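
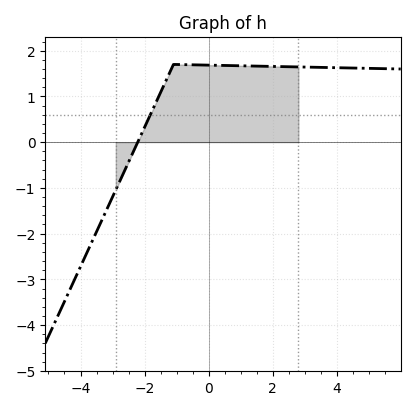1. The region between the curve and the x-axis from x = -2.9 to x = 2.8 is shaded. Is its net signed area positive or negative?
positive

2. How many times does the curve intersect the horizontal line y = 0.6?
1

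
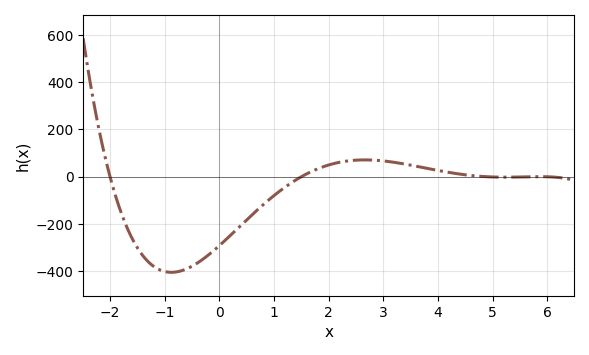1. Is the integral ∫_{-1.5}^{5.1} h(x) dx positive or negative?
negative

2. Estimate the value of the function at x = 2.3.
65.3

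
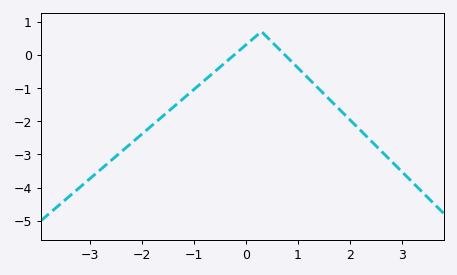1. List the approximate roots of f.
-0.222, 0.748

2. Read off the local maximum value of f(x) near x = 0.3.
0.698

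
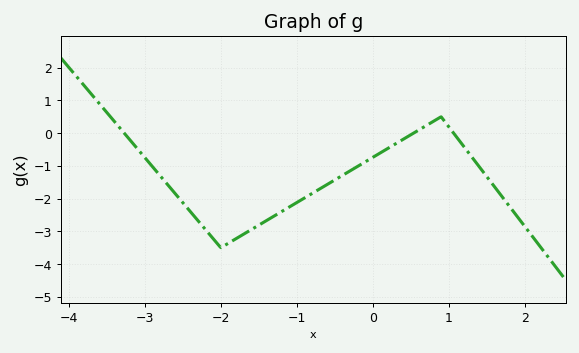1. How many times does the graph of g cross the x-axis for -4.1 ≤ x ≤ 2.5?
3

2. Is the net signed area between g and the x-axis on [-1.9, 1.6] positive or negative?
negative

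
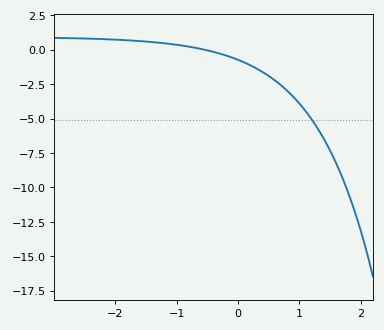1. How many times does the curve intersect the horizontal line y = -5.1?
1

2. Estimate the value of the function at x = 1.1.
-4.46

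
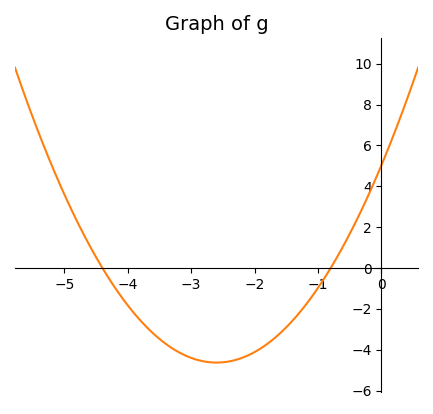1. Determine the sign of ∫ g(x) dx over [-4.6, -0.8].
negative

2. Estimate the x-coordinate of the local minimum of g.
-2.6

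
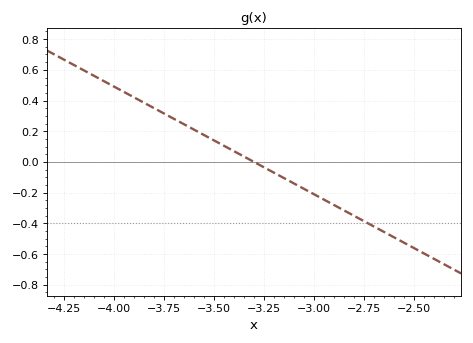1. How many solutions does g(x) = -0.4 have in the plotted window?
1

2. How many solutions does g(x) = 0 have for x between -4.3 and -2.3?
1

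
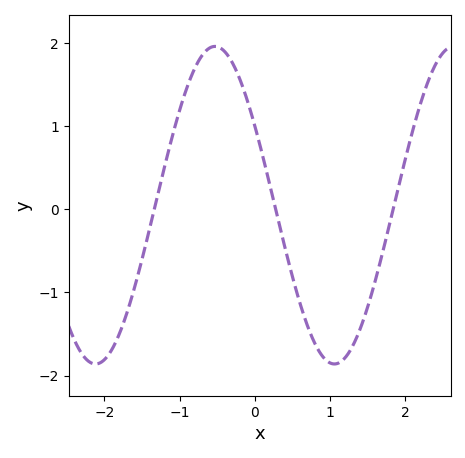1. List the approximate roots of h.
-1.3, 0.3, 1.8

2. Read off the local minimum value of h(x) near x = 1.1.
-1.9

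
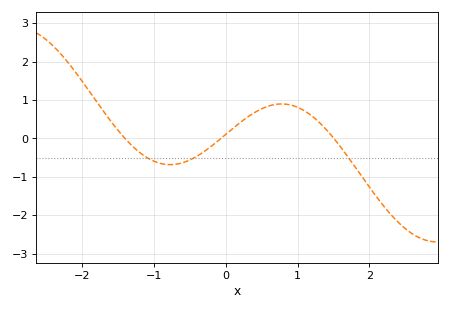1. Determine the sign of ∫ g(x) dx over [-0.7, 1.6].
positive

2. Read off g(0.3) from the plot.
0.553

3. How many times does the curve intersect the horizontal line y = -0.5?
3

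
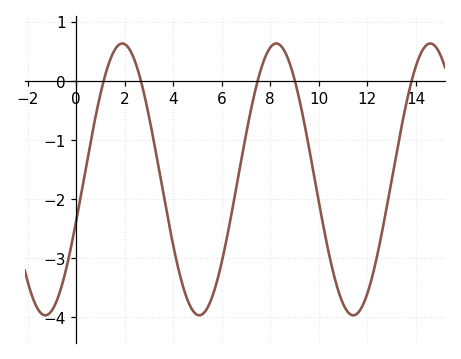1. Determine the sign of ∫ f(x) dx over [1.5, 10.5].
negative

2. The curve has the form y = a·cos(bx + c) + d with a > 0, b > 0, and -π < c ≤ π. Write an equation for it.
y = 2.3cos(0.99x - 1.88) - 1.67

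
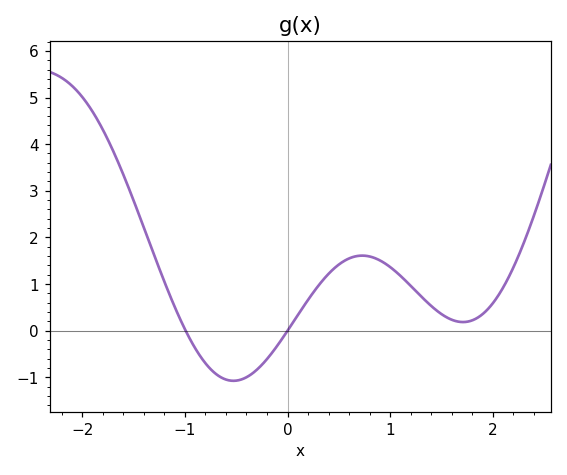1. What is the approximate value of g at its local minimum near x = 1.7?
0.2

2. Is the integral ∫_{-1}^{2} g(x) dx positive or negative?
positive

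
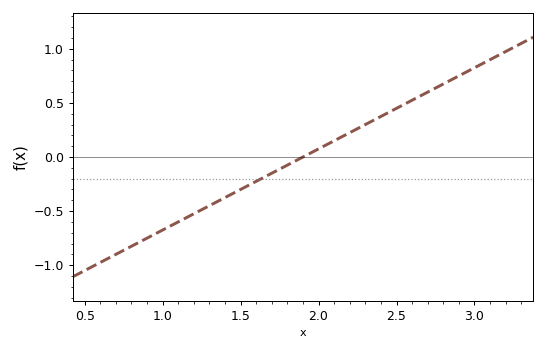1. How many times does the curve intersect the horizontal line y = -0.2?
1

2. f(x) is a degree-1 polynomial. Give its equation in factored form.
y = 0.75(x - 1.9)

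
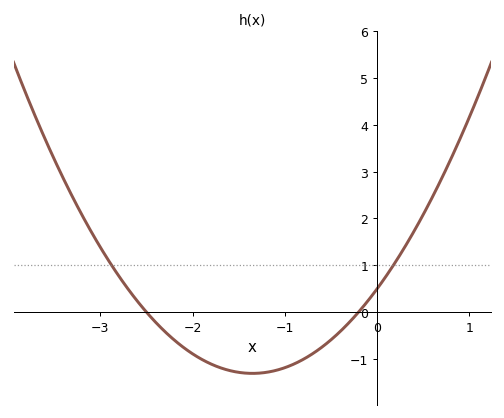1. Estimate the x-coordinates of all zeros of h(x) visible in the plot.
-2.5, -0.2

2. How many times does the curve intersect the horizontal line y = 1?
2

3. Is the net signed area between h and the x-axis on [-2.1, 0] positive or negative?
negative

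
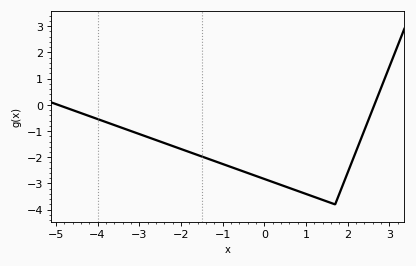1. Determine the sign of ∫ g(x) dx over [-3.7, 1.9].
negative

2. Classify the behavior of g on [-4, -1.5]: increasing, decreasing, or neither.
decreasing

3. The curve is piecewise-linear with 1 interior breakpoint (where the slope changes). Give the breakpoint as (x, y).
(1.7, -3.8)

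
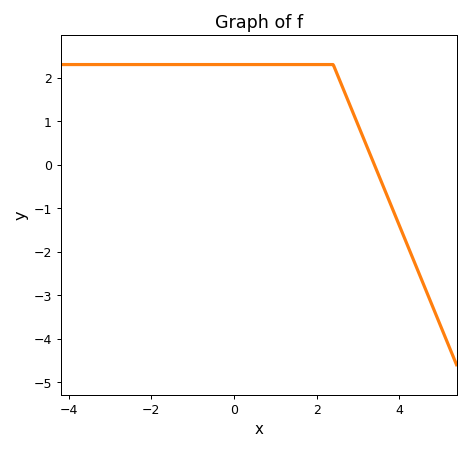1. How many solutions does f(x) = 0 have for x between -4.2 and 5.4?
1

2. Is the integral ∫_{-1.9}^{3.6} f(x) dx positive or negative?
positive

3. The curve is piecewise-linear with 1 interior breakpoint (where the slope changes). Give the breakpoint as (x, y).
(2.4, 2.3)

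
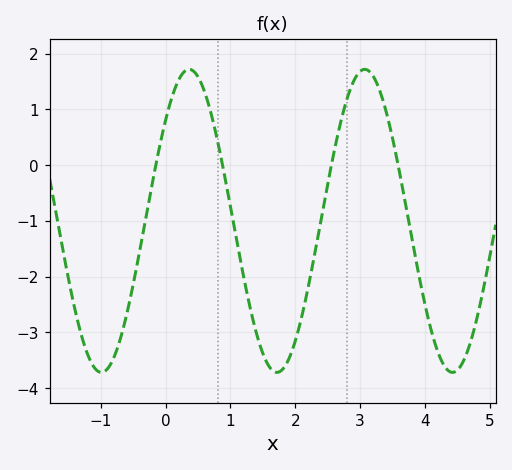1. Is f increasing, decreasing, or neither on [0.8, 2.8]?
neither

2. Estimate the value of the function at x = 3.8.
-1.3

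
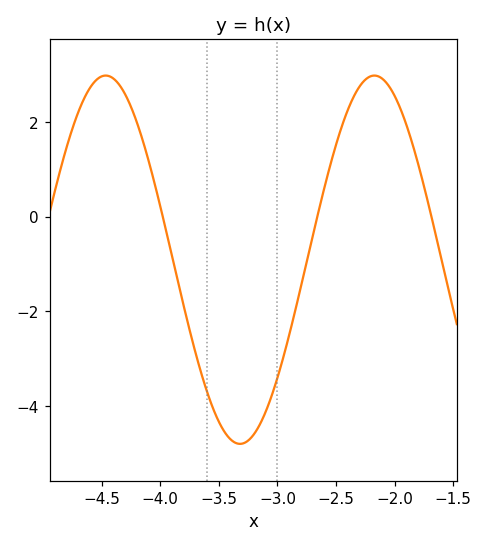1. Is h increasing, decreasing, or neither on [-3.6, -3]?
neither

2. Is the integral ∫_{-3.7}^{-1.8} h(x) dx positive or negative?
negative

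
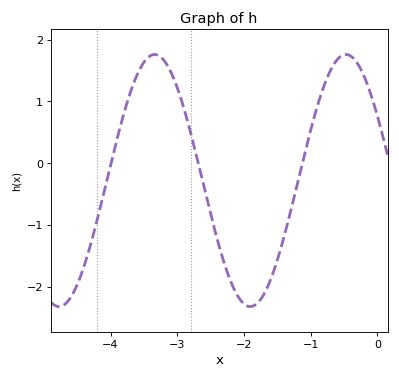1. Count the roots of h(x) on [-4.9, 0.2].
3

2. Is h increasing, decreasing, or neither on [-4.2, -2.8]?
neither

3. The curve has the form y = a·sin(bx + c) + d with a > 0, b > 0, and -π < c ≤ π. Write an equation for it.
y = 2.04sin(2.19x + 2.6) - 0.28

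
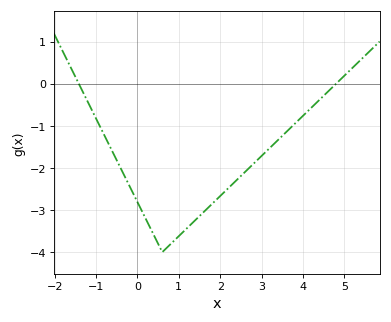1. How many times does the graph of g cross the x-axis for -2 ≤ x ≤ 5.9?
2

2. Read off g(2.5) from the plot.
-2.2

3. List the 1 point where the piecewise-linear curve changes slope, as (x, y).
(0.6, -4)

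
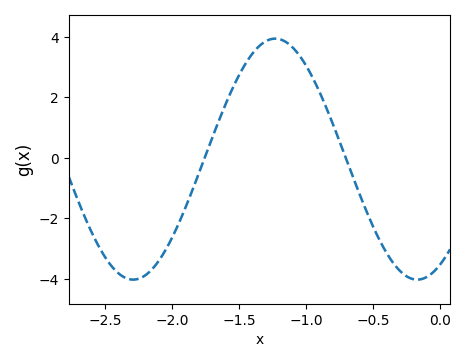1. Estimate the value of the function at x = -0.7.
0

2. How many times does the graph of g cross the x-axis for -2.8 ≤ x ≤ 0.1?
2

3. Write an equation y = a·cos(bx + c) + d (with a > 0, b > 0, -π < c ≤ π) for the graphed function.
y = 3.98cos(3x - 2.6) - 0.04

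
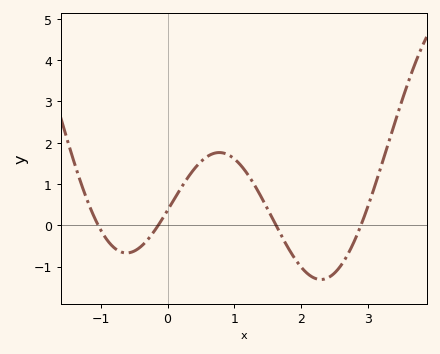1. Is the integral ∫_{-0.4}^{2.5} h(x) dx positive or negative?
positive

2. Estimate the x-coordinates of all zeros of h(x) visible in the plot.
-1, -0.1, 1.6, 2.9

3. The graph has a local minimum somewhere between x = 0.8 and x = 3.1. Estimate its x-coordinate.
2.3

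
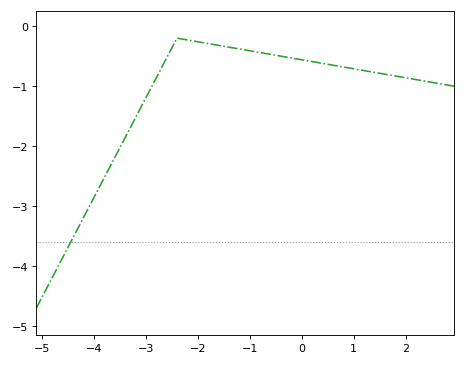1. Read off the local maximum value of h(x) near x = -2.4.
-0.2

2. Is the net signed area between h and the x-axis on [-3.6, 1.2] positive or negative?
negative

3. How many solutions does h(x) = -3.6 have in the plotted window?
1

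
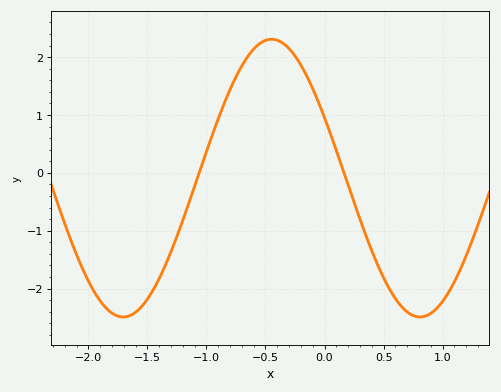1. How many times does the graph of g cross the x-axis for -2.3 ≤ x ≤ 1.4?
2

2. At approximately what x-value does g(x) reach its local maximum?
-0.448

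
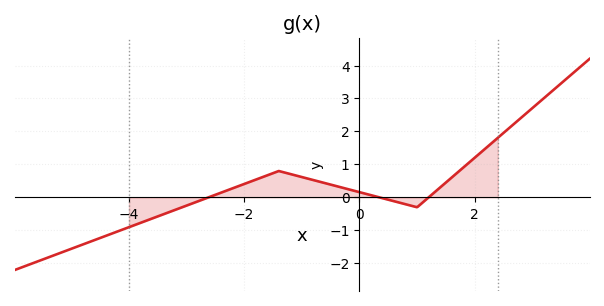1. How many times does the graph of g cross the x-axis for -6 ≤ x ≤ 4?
3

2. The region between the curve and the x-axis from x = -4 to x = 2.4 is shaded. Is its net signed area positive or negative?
positive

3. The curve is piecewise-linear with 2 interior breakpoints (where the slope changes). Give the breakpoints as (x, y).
(-1.4, 0.8); (1, -0.3)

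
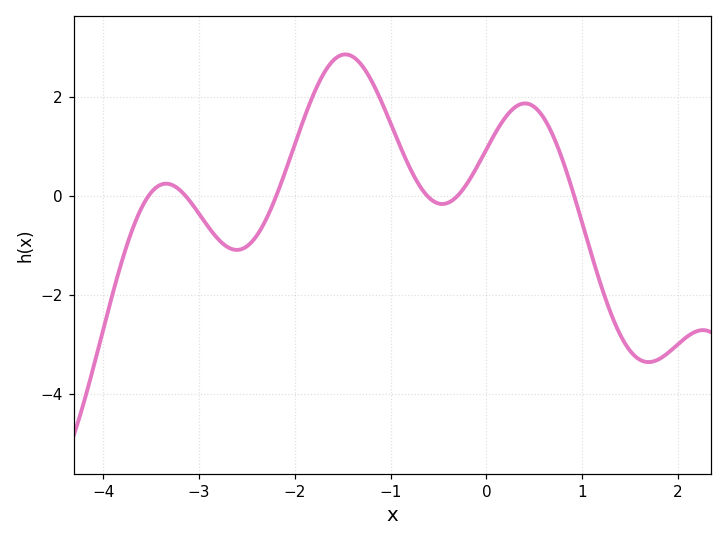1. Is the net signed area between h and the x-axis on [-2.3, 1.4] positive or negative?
positive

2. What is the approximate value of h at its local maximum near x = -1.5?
2.86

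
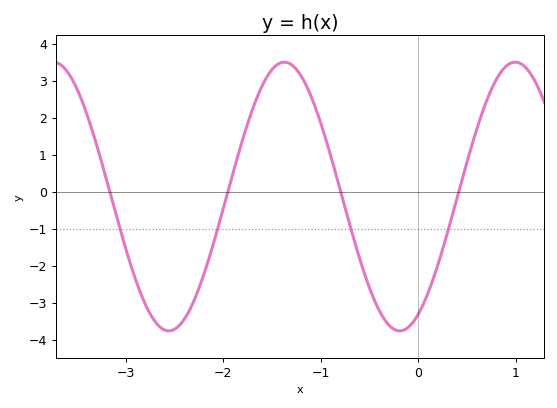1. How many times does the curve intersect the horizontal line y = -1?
4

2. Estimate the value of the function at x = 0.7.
2.44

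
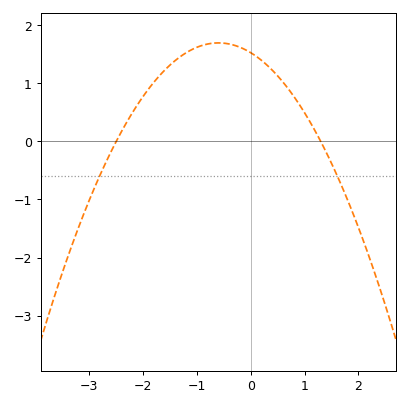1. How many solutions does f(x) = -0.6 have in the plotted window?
2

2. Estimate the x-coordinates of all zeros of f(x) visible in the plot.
-2.5, 1.3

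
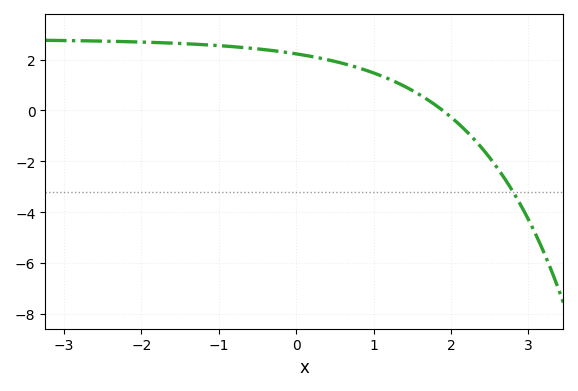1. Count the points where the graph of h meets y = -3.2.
1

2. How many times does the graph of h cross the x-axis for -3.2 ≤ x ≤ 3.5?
1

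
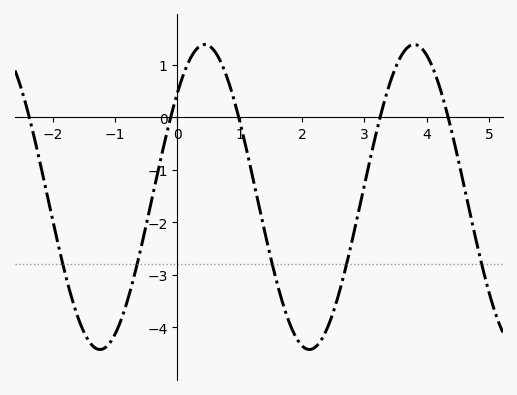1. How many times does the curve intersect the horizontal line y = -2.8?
5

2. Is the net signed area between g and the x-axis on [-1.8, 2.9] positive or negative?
negative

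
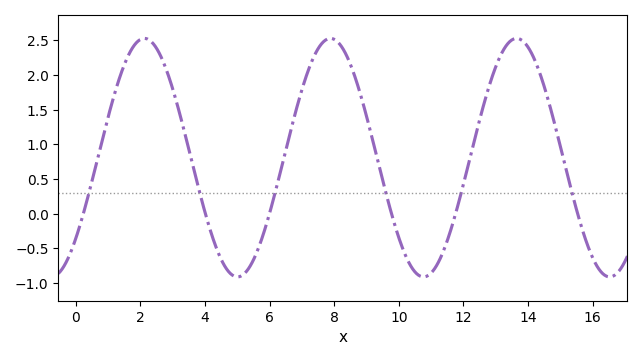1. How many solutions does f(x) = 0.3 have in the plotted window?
6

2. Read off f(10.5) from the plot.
-0.838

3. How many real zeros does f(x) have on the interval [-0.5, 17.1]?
6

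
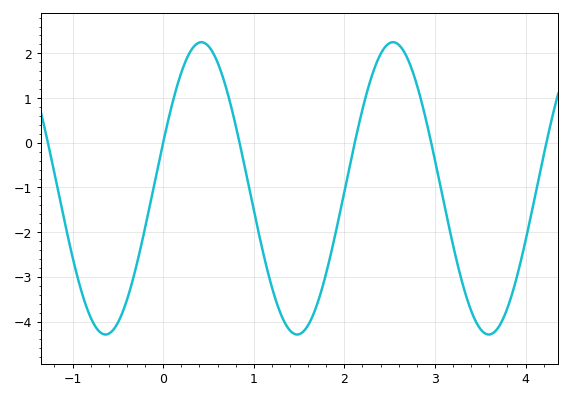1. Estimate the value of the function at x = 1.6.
-4.08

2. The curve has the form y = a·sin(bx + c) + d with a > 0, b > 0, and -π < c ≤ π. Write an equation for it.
y = 3.27sin(2.97x + 0.32) - 1.02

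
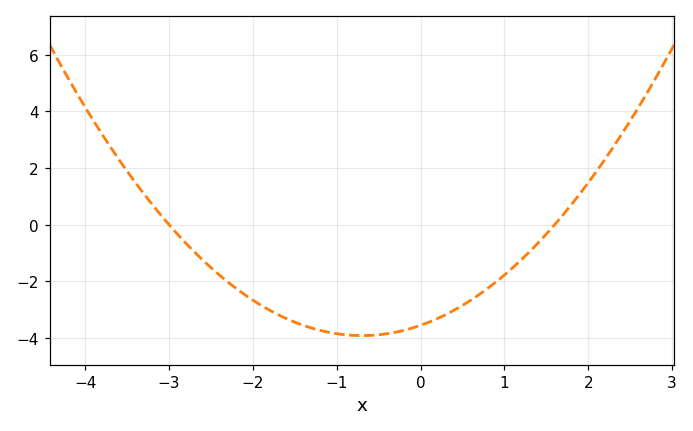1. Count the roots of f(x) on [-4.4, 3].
2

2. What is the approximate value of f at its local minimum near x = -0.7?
-4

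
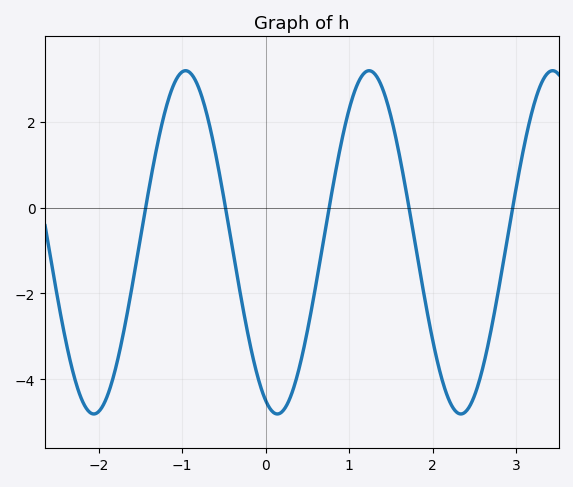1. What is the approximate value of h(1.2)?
3.2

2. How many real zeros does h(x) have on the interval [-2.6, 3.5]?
5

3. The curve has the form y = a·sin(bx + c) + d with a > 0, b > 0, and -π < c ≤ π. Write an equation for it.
y = 4sin(2.9x - 2) - 0.81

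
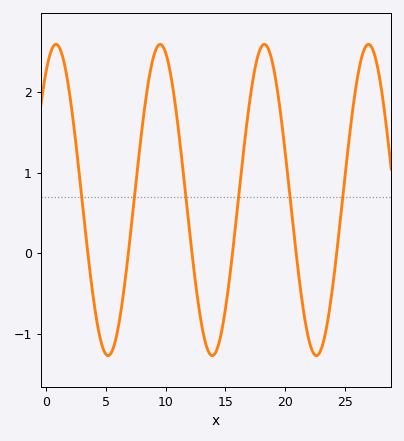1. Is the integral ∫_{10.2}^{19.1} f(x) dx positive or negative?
positive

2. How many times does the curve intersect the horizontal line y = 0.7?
6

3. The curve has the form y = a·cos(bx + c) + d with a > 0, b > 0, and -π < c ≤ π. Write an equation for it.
y = 1.93cos(0.72x - 0.59) + 0.66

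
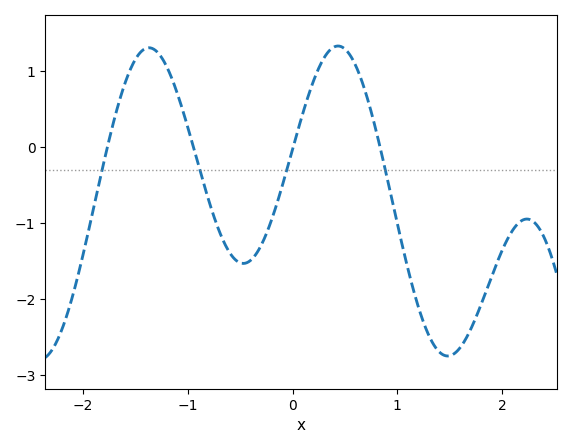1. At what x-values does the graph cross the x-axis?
-1.77, -0.946, 0.005, 0.837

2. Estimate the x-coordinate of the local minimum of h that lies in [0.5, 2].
1.48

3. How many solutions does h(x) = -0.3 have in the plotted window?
4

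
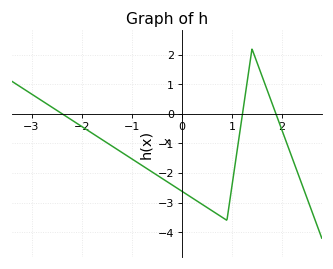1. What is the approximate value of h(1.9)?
-0.1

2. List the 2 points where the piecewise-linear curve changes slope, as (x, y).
(0.9, -3.6); (1.4, 2.2)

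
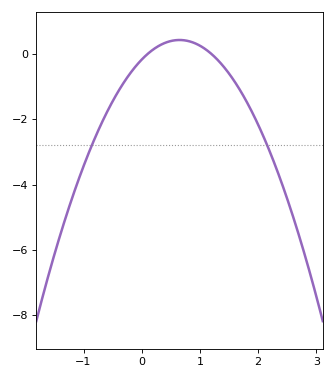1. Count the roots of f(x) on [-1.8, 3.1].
2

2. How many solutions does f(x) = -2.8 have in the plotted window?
2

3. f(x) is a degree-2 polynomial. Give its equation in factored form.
y = -1.42(x - 0.1)(x - 1.2)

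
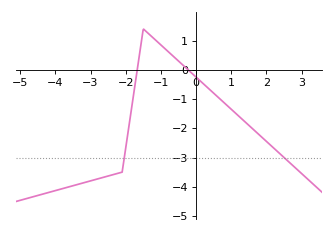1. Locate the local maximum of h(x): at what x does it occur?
-1.5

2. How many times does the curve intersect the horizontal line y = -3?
2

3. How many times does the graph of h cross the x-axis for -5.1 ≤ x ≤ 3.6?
2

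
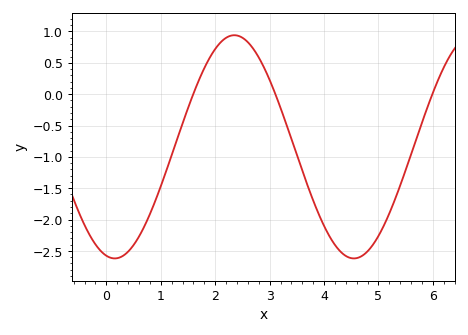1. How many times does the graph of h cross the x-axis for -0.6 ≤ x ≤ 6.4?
3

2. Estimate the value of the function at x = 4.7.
-2.58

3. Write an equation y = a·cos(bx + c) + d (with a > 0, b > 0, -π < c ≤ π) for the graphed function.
y = 1.78cos(1.43x + 2.92) - 0.84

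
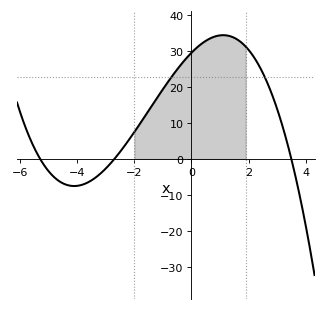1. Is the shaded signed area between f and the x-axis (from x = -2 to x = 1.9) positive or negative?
positive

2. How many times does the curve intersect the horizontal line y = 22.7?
2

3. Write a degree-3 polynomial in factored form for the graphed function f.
y = -0.59(x + 5.3)(x + 2.7)(x - 3.5)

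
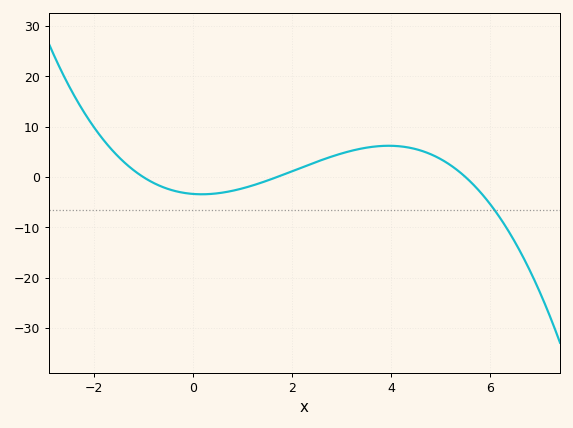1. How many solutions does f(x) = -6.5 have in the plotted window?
1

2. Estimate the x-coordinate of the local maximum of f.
3.95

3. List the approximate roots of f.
-1, 1.7, 5.5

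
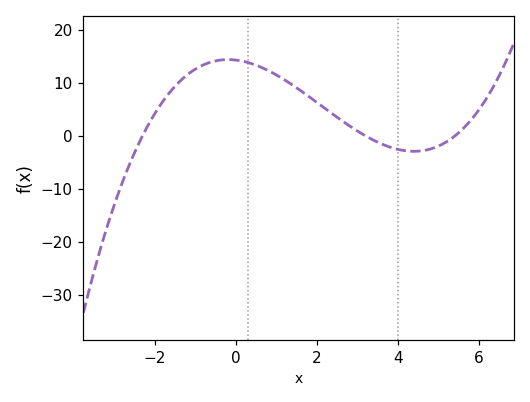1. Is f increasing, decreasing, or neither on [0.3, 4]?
decreasing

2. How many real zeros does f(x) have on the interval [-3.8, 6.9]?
3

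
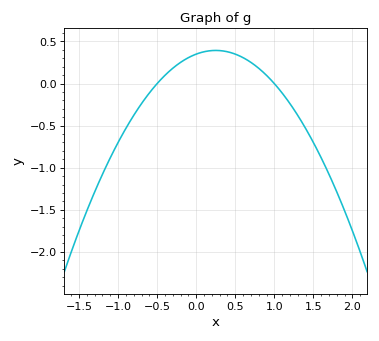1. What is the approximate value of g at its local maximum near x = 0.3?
0.394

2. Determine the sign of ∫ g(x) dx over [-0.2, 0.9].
positive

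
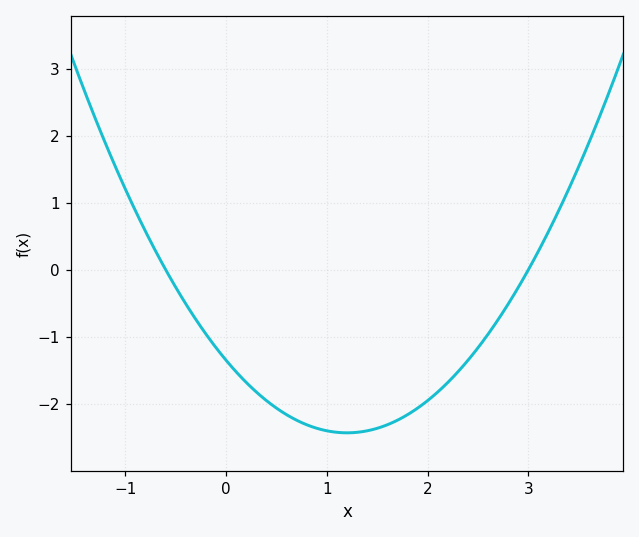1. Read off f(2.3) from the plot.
-1.52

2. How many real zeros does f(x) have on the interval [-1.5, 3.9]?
2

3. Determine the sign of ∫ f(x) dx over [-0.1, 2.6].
negative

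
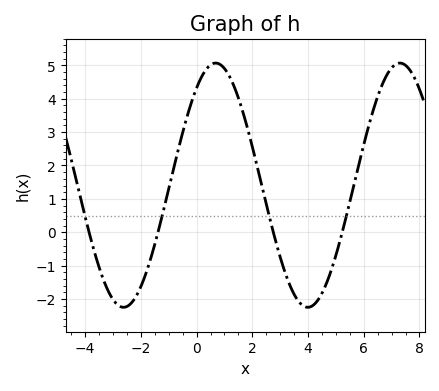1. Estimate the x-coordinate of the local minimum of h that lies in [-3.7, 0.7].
-2.62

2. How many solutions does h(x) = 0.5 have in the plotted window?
4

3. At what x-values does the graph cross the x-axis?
-3.86, -1.39, 2.75, 5.23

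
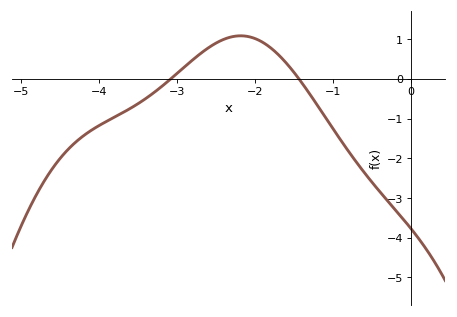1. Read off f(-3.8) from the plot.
-1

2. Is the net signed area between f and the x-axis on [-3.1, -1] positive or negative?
positive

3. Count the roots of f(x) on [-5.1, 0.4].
2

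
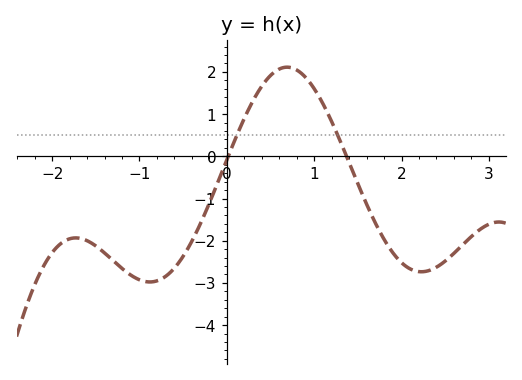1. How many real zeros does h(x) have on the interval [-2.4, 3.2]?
2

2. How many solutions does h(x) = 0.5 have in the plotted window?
2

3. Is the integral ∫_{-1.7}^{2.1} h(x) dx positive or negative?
negative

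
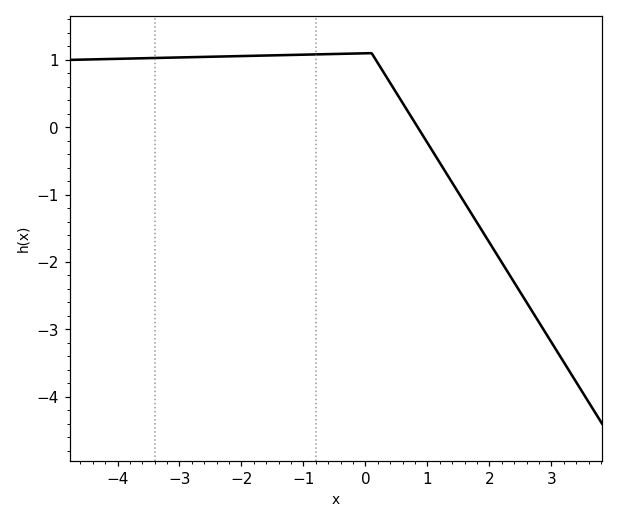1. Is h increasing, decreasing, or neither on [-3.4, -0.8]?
increasing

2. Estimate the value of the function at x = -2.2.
1.05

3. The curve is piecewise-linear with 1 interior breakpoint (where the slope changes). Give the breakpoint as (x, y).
(0.1, 1.1)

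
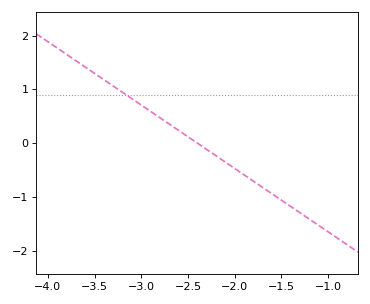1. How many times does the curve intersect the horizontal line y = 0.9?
1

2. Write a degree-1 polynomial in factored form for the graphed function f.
y = -1.18(x + 2.4)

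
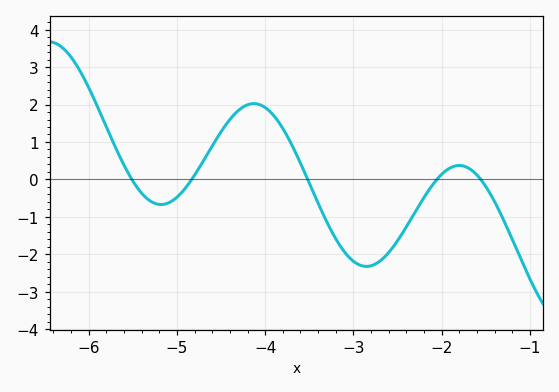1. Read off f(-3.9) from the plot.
1.7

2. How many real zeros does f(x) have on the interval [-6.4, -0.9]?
5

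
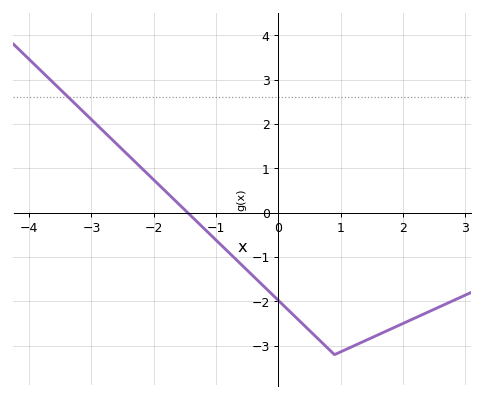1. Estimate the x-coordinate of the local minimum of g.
0.901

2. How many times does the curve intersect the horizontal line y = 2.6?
1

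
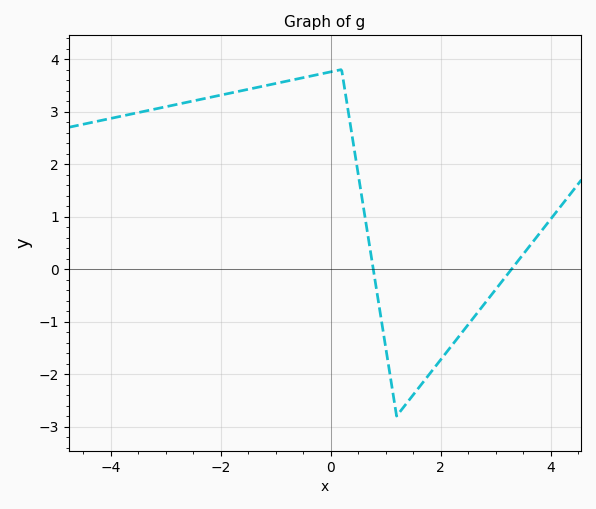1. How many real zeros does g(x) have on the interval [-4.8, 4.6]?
2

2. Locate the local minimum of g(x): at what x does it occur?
1.2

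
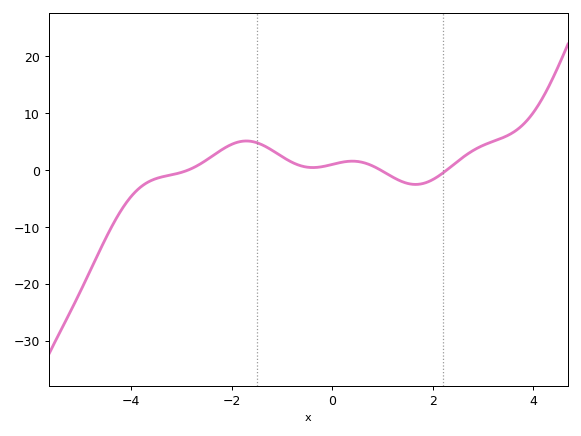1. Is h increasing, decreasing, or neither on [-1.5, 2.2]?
neither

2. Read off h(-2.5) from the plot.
2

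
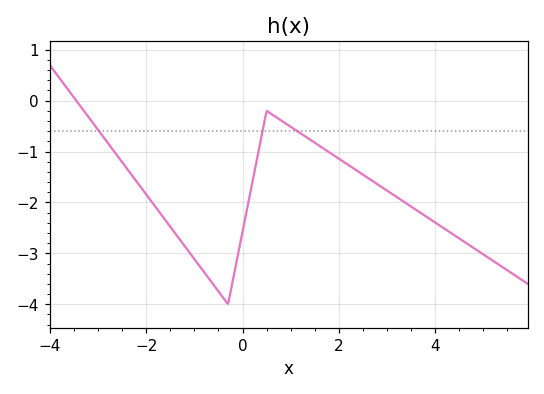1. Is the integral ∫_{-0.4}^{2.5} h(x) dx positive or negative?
negative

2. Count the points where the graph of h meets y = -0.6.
3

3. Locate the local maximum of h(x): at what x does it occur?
0.6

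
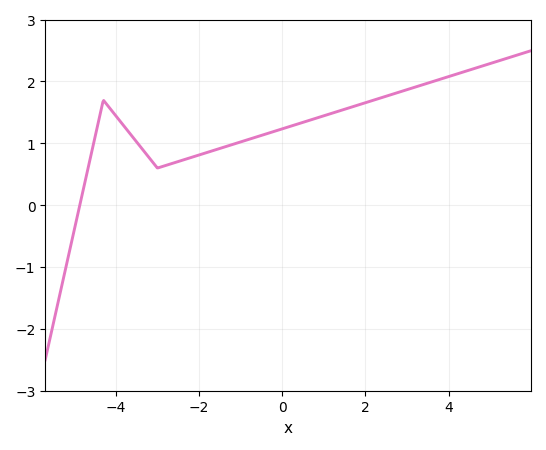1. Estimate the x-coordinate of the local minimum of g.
-3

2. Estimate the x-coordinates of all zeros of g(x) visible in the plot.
-4.8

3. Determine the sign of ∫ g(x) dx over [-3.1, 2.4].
positive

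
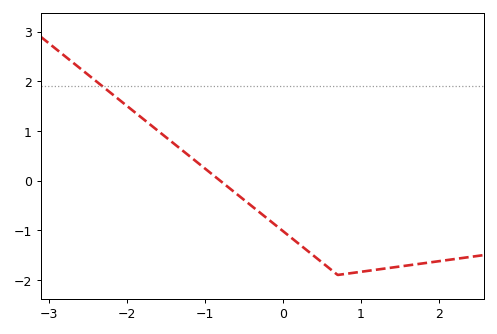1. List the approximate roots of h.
-0.8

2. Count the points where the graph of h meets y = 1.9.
1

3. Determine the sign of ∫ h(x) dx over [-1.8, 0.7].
negative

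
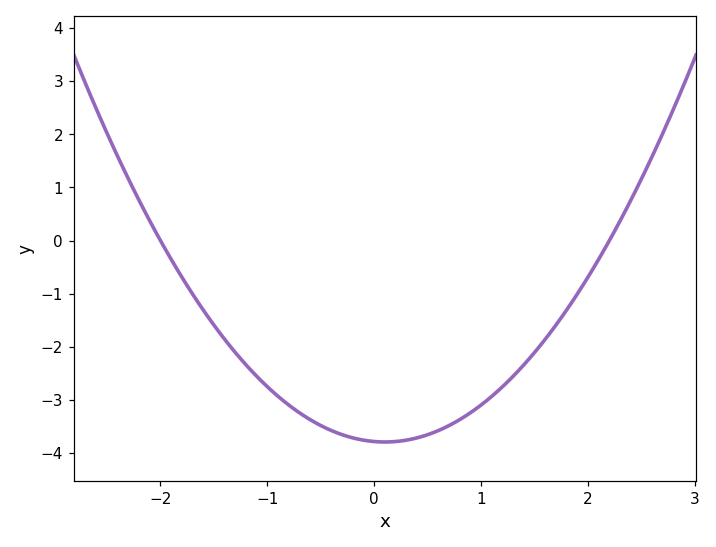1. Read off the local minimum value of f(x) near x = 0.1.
-3.79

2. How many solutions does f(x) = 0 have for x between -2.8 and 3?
2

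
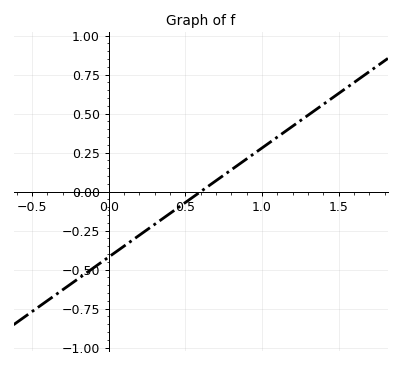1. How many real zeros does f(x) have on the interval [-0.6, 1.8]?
1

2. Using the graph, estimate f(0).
-0.42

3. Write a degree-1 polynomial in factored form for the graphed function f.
y = 0.7(x - 0.6)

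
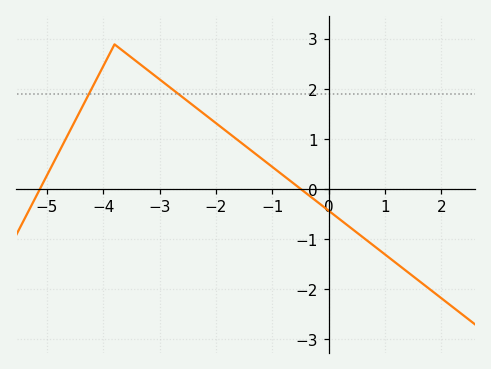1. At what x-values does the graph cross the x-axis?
-5.13, -0.485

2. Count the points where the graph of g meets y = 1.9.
2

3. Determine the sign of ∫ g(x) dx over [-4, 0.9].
positive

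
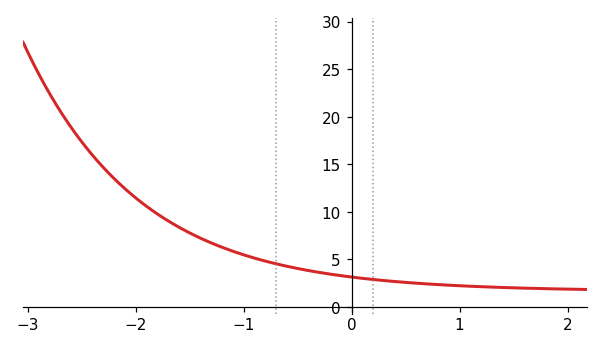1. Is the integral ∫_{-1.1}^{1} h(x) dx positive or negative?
positive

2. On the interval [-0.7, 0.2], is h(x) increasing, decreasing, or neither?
decreasing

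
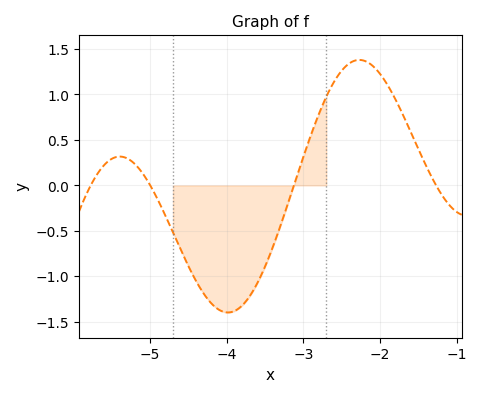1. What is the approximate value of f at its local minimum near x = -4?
-1.4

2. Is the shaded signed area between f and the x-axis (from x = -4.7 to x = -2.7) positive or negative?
negative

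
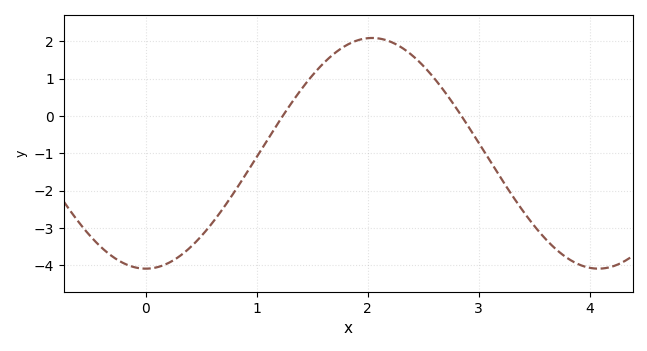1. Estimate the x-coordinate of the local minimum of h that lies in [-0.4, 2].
-0.001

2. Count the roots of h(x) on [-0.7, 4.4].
2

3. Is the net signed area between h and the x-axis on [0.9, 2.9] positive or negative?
positive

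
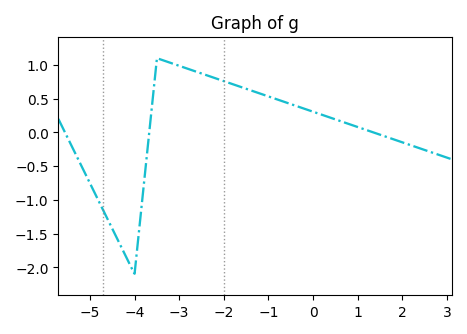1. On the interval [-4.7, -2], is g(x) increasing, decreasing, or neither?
neither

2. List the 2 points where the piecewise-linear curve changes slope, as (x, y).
(-4, -2.1); (-3.5, 1.1)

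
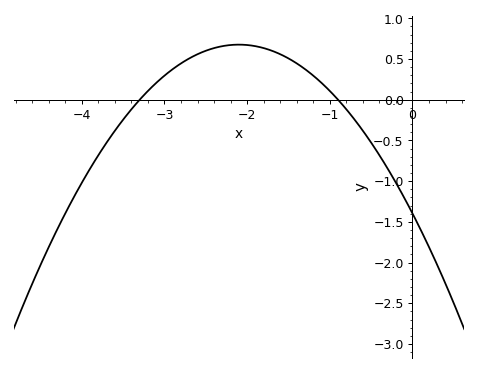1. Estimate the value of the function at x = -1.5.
0.5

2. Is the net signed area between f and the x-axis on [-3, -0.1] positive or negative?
positive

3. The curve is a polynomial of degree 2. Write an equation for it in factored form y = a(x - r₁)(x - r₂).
y = -0.47(x + 3.3)(x + 0.9)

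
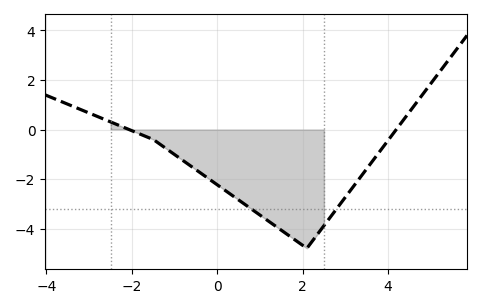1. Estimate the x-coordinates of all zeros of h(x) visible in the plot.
-2.06, 4.19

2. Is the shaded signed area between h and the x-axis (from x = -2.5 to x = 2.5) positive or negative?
negative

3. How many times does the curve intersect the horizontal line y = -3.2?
2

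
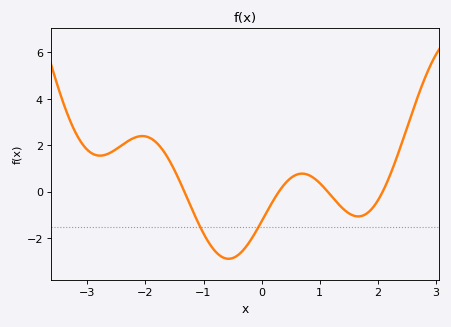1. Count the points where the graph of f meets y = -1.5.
2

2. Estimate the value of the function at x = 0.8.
0.731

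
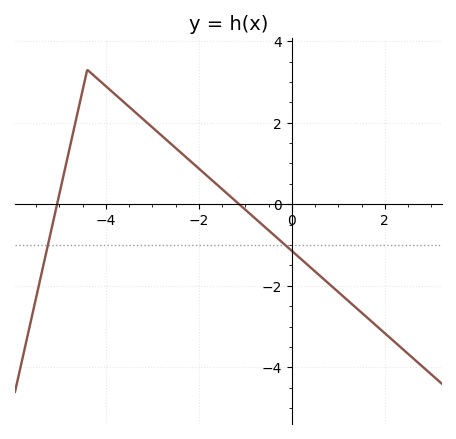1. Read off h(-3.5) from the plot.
2.39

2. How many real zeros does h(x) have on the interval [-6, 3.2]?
2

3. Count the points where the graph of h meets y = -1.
2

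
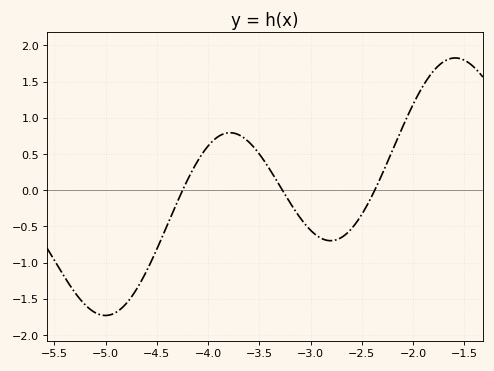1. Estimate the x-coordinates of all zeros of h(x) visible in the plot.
-4.25, -3.27, -2.37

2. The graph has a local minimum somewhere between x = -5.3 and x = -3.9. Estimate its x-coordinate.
-5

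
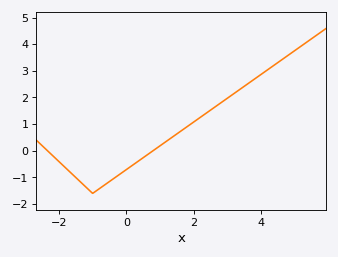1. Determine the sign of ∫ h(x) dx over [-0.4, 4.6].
positive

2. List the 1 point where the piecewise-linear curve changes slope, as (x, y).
(-1, -1.6)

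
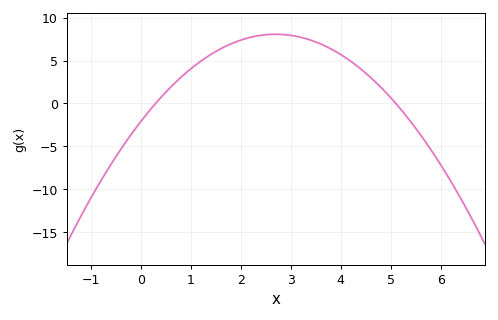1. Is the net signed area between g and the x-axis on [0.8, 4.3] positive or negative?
positive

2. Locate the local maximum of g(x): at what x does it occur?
2.8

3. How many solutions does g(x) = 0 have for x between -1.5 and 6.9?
2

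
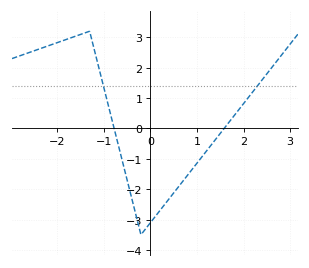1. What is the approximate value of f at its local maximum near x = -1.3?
3.2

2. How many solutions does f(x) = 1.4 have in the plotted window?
2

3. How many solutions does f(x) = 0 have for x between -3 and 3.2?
2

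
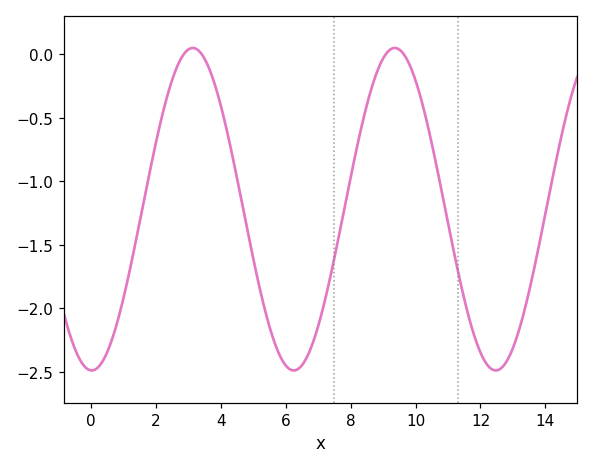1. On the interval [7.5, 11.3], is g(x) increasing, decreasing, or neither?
neither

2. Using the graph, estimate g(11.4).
-1.8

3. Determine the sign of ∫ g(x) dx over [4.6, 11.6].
negative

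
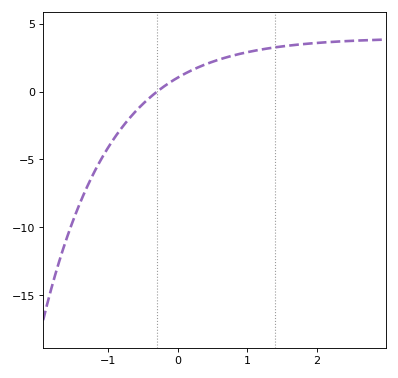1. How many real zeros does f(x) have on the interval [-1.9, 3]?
1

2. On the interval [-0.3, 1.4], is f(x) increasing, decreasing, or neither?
increasing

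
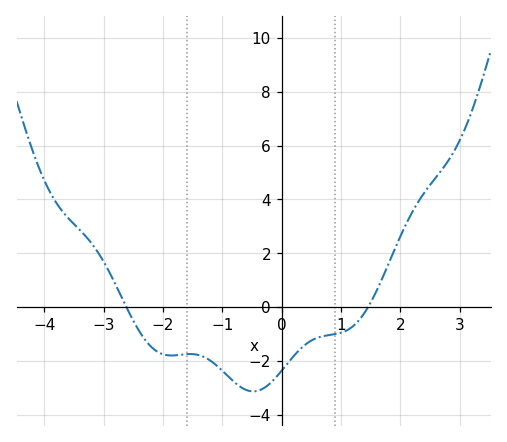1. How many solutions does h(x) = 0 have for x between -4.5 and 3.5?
2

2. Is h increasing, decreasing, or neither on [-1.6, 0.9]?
neither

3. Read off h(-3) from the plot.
1.68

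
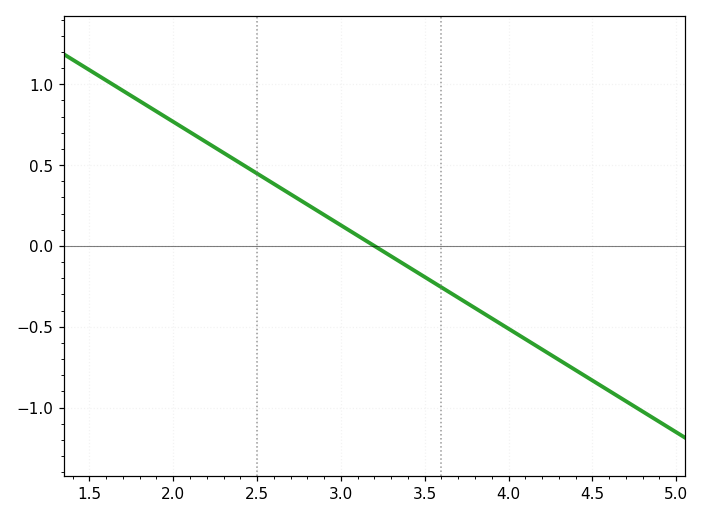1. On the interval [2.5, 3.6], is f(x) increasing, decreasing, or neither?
decreasing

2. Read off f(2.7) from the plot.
0.3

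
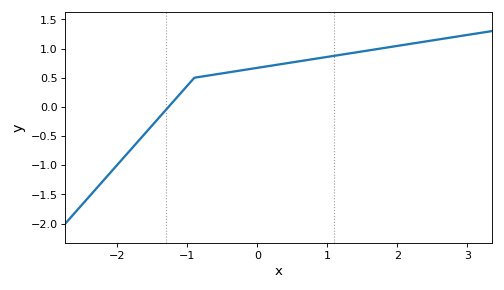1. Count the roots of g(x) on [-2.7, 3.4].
1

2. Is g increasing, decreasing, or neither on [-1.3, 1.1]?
increasing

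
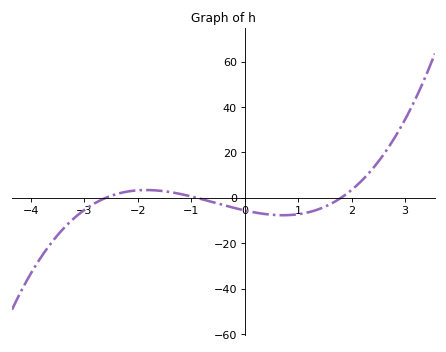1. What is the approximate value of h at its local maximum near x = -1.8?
3.43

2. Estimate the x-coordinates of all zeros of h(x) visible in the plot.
-2.6, -0.9, 1.8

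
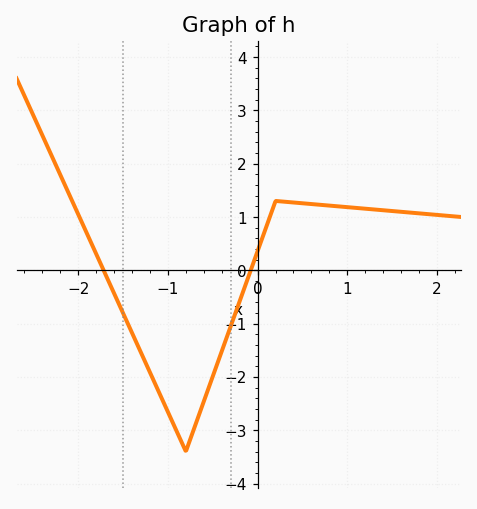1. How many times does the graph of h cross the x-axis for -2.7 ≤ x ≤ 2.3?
2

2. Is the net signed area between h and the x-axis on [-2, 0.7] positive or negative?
negative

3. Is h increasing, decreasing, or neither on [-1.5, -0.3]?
neither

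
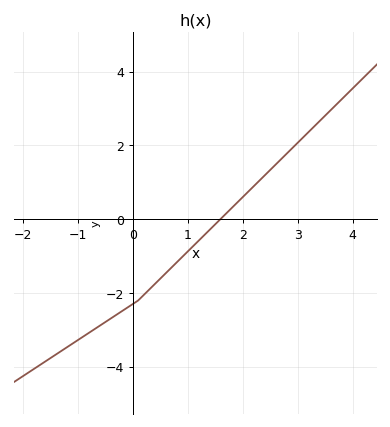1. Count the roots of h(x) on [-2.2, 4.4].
1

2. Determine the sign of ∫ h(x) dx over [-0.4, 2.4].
negative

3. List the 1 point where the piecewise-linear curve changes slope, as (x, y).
(0.1, -2.2)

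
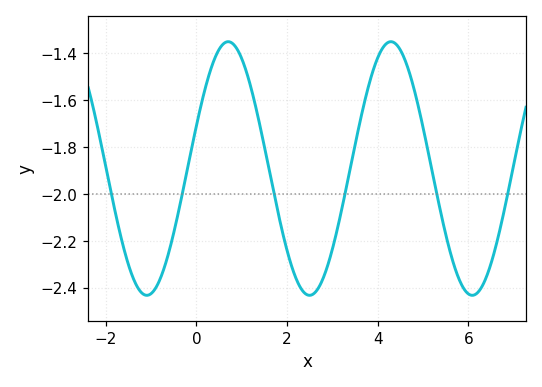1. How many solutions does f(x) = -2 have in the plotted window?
6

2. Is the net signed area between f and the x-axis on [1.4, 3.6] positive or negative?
negative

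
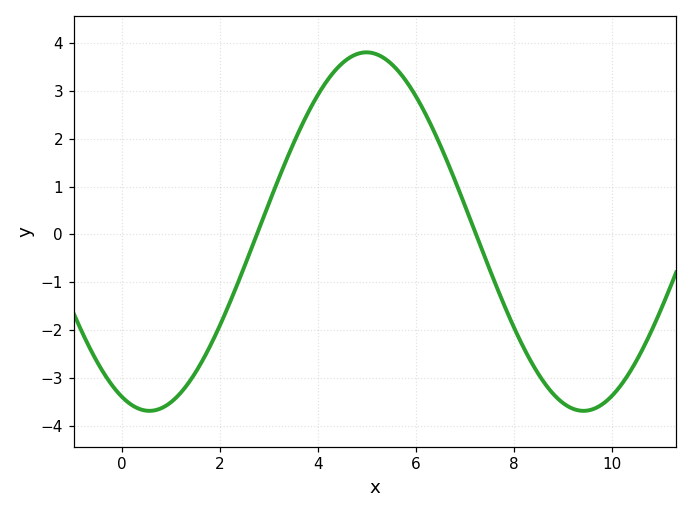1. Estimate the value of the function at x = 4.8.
3.8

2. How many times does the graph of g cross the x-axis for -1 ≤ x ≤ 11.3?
2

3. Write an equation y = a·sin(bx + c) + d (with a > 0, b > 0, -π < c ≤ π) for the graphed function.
y = 3.74sin(0.71x - 2) + 0.06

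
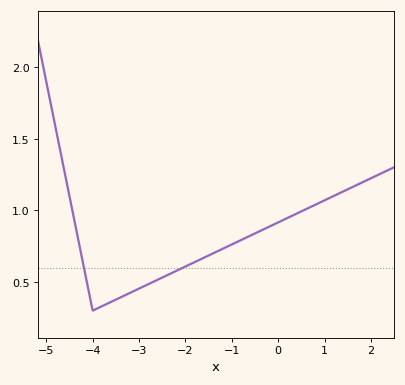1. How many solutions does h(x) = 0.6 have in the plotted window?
2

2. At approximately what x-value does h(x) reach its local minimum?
-4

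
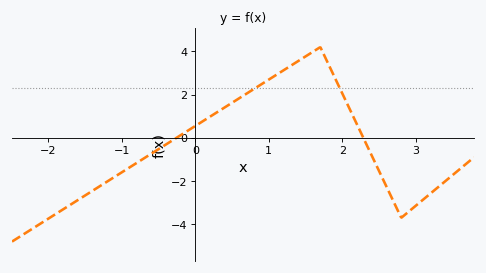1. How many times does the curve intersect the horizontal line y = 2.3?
2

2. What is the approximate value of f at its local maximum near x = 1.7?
4.2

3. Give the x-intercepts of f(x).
-0.3, 2.3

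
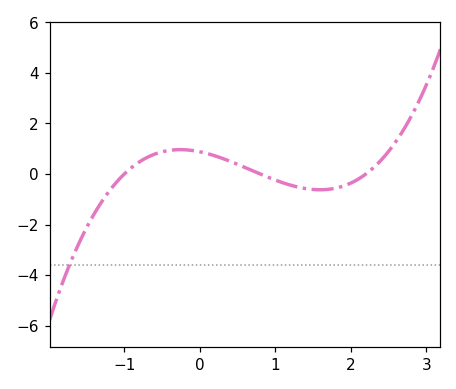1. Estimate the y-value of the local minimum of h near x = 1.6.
-0.6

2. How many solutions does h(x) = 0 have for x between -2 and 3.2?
3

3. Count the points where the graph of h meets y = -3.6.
1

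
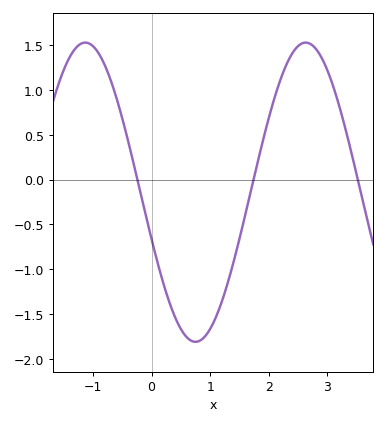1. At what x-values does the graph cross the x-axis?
-0.241, 1.74, 3.52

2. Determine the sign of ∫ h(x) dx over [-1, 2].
negative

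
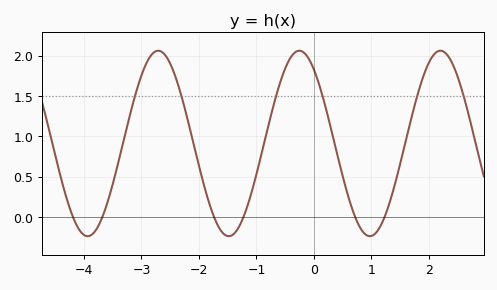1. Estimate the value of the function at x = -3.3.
0.95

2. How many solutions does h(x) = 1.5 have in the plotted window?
6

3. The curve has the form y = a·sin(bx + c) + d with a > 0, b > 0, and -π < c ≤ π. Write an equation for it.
y = 1.15sin(2.6x + 2.2) + 0.91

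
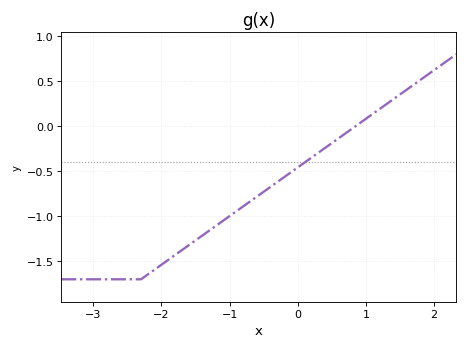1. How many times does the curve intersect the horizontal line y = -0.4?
1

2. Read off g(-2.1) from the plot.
-1.6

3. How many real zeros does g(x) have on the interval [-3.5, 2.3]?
1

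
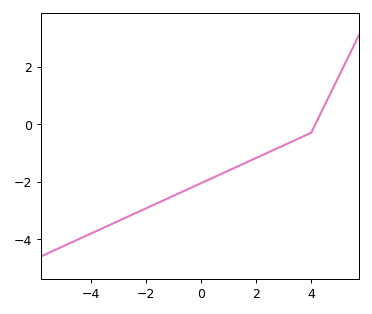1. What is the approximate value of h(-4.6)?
-4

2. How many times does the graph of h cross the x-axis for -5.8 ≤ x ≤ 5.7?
1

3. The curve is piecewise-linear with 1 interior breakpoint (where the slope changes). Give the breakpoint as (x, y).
(4, -0.3)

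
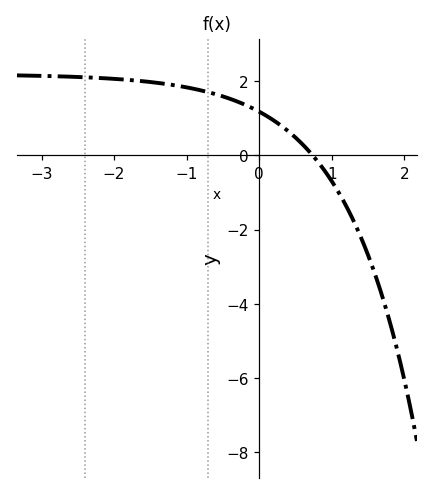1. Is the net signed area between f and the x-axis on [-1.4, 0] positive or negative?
positive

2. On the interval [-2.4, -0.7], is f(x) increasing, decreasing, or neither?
decreasing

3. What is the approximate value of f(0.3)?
0.8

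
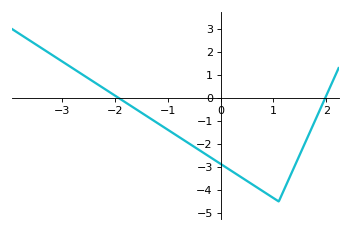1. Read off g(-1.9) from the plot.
0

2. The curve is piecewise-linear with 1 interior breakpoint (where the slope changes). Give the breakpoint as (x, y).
(1.1, -4.5)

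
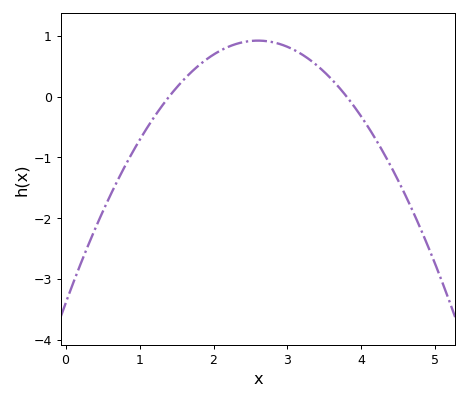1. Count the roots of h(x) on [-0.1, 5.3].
2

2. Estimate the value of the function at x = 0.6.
-1.6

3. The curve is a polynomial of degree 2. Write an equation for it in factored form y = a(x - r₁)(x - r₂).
y = -0.64(x - 1.4)(x - 3.8)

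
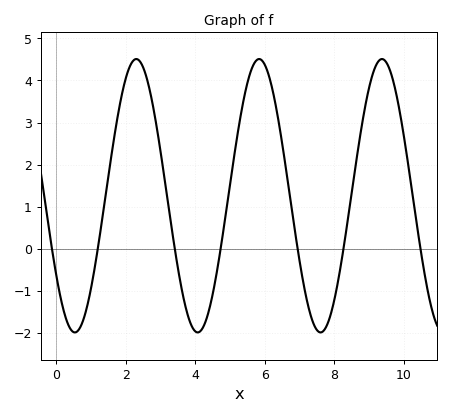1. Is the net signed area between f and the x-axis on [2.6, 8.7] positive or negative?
positive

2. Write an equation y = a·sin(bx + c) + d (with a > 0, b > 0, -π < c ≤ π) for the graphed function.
y = 3.25sin(1.8x - 2.5) + 1.26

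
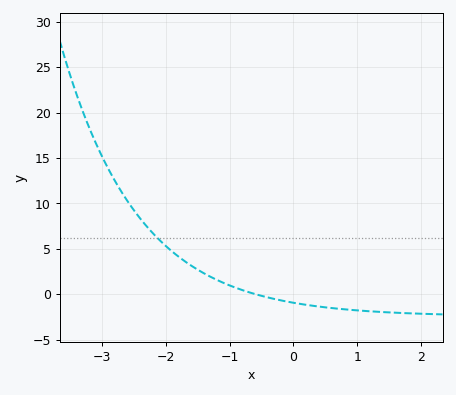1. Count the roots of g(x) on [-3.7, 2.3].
1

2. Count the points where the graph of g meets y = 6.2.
1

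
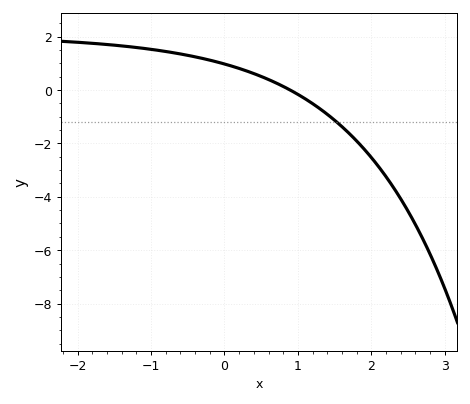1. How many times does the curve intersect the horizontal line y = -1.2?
1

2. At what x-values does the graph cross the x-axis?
0.897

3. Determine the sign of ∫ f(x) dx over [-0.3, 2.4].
negative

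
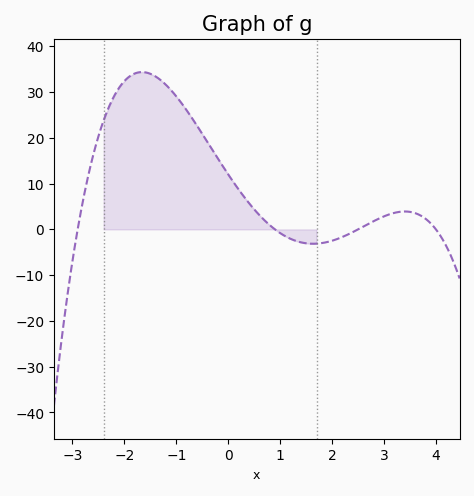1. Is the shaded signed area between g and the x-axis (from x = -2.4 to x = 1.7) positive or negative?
positive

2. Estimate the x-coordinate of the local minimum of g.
1.64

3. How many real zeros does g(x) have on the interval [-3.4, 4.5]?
4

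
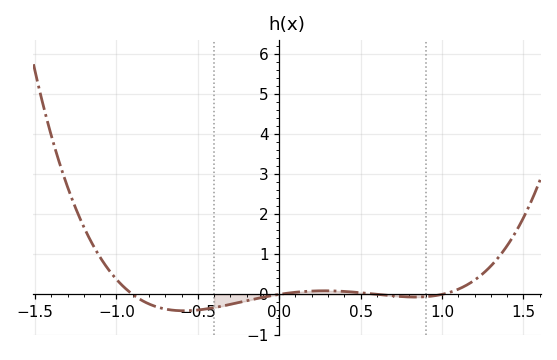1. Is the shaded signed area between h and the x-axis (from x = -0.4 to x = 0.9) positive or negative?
negative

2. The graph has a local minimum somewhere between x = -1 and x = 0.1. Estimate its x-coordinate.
-0.6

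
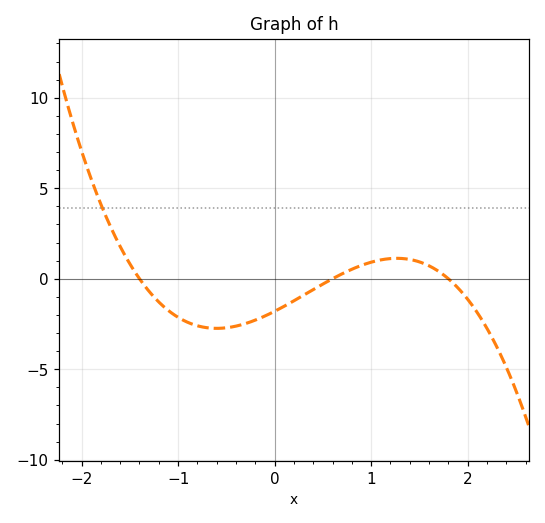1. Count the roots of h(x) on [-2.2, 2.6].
3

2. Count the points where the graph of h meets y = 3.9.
1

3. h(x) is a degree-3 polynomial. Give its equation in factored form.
y = -1.19(x + 1.4)(x - 0.6)(x - 1.8)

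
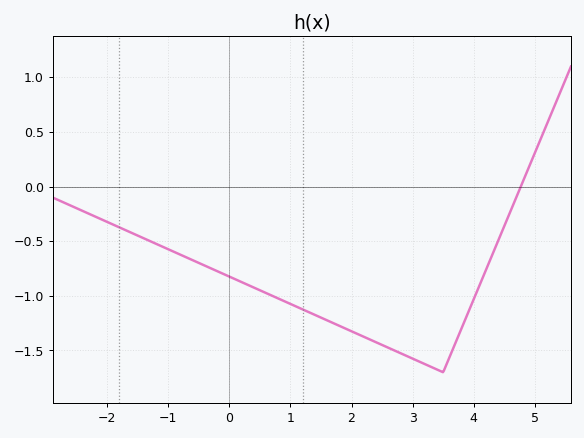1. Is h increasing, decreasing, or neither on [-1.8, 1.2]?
decreasing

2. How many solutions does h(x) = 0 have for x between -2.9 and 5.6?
1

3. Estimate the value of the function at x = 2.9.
-1.55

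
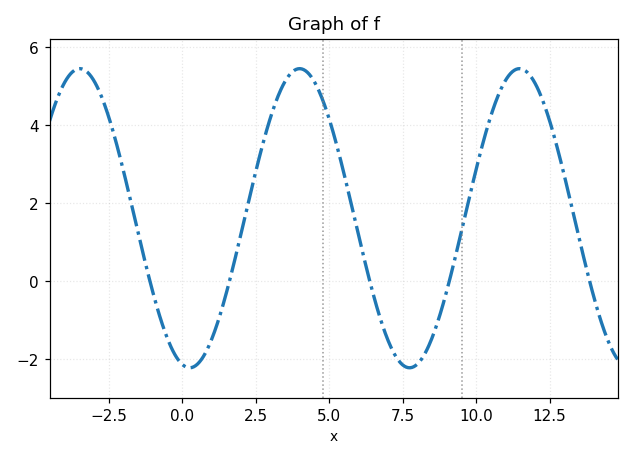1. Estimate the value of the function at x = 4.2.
5.38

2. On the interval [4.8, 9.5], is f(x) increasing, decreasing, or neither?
neither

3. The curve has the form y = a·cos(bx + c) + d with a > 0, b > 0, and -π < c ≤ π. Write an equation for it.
y = 3.83cos(0.84x + 2.93) + 1.61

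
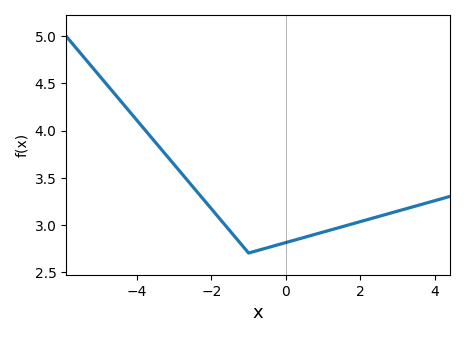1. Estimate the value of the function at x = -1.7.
3.03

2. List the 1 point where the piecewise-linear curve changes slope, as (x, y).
(-1, 2.7)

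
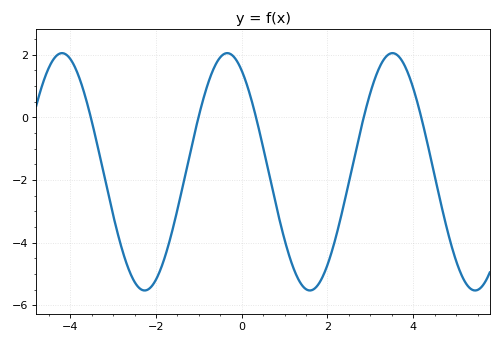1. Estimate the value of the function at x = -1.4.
-2.35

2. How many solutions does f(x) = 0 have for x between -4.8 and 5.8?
5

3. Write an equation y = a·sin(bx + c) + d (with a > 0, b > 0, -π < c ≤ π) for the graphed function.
y = 3.79sin(1.63x + 2.12) - 1.74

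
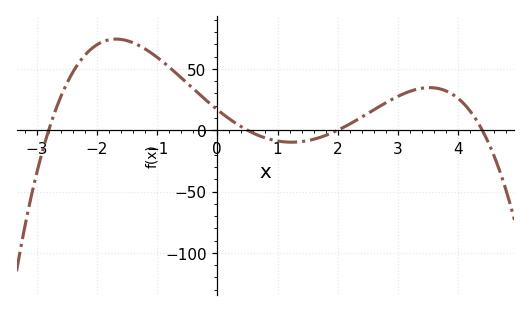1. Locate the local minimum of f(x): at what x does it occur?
1.23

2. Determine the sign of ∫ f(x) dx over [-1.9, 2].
positive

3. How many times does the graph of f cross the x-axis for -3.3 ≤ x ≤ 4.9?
4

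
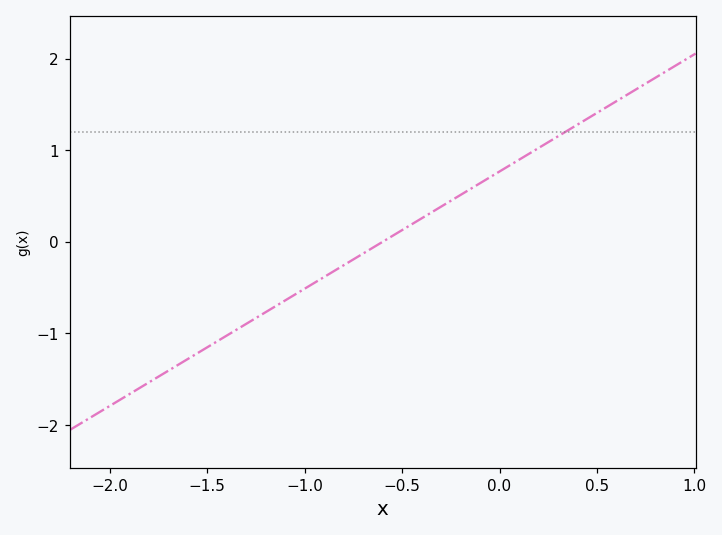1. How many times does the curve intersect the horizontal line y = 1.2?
1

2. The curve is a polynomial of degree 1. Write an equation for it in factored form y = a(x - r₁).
y = 1.28(x + 0.6)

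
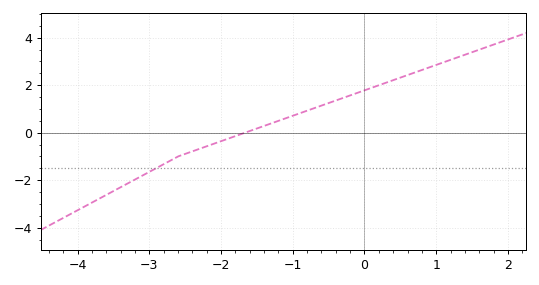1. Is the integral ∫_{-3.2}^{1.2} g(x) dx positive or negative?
positive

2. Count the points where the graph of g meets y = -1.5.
1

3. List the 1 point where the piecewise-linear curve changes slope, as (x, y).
(-2.6, -1)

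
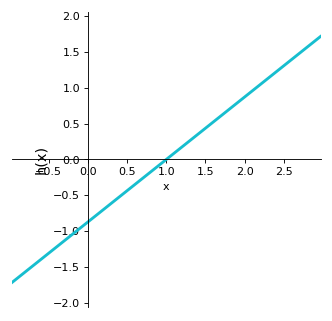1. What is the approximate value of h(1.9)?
0.8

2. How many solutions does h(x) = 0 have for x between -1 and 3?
1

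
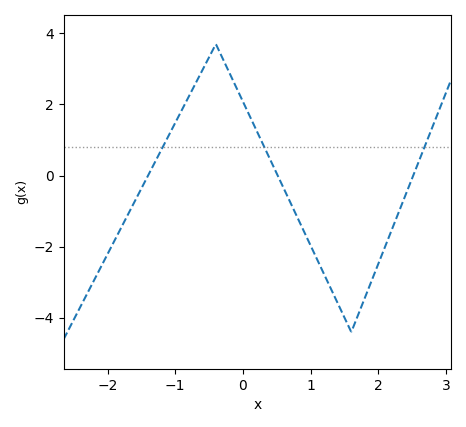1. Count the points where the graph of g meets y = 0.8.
3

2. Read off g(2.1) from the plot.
-1.99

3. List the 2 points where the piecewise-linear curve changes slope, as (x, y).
(-0.4, 3.7); (1.6, -4.4)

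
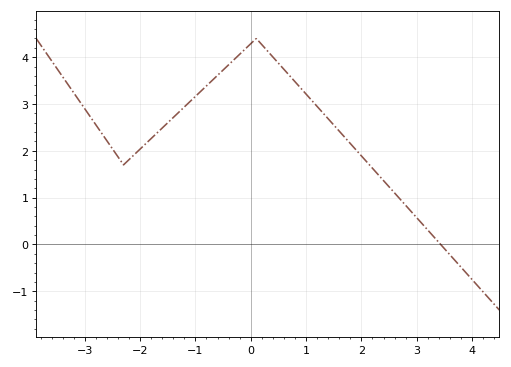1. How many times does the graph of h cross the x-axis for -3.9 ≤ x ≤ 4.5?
1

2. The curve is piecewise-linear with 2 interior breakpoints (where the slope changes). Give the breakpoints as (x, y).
(-2.3, 1.7); (0.1, 4.4)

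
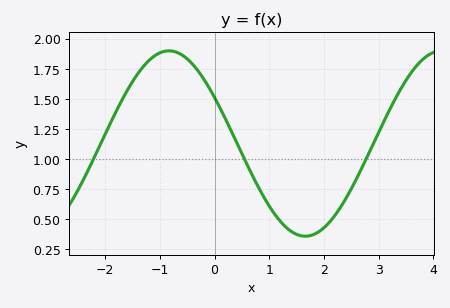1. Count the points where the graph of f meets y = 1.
3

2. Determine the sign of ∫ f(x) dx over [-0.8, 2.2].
positive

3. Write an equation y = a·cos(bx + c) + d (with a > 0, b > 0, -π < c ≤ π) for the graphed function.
y = 0.77cos(1.3x + 1.1) + 1.13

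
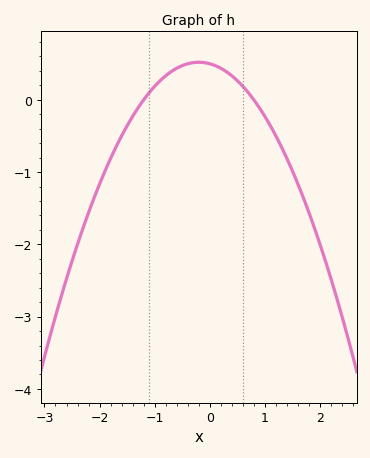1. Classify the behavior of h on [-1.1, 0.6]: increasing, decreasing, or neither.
neither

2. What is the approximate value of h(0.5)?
0.3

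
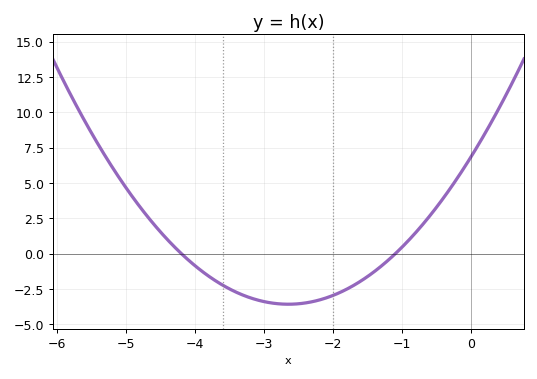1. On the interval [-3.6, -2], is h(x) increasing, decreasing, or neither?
neither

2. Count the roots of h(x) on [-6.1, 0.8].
2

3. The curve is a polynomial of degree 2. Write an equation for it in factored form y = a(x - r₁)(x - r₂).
y = 1.49(x + 4.2)(x + 1.1)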